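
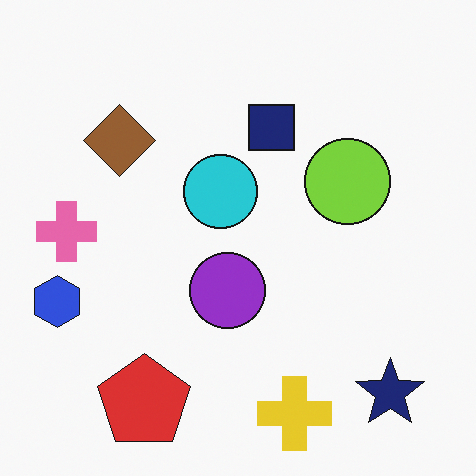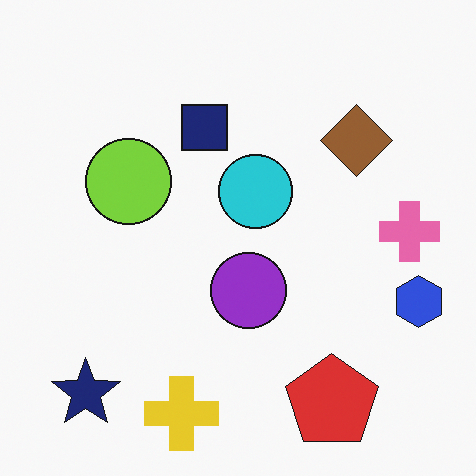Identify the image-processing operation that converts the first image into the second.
This is the original image flipped horizontally (left ↔ right).

The blue hexagon is in the left of the first image and the right of the second — shapes on opposite sides of the vertical midline have swapped in a mirror flip.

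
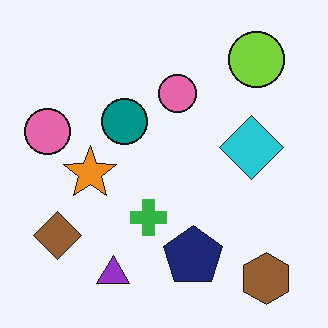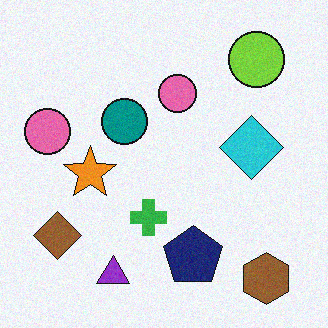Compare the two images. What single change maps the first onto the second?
The transformation is: degraded with light additive noise.

Random speckle covers the whole image, including the flat background.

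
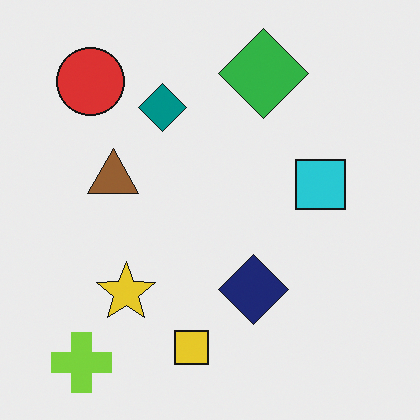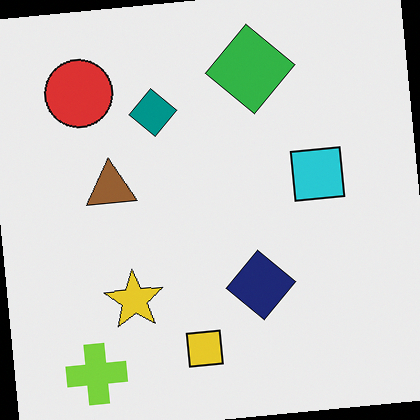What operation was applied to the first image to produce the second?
Rotated counter-clockwise by a few degrees.

Every shape is tilted by the same angle and the image corners show triangular fill wedges — a whole-image rotation by a non-right angle.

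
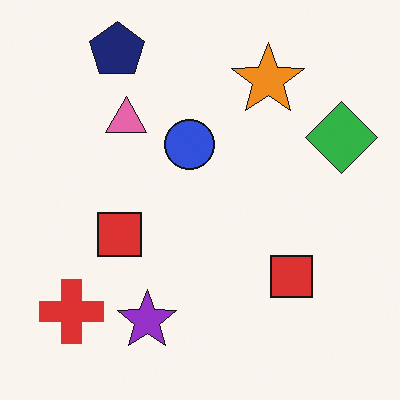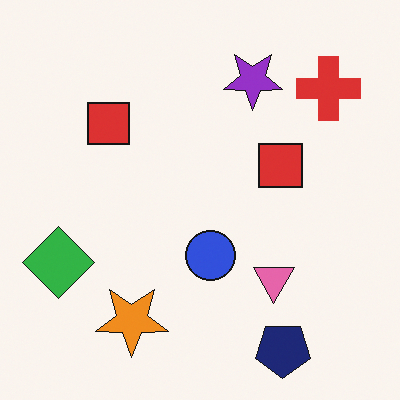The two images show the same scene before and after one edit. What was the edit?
It was rotated 180°.

The navy pentagon sits in the top-left of the first image and the bottom-right of the second — consistent with a whole-image 180° rotation.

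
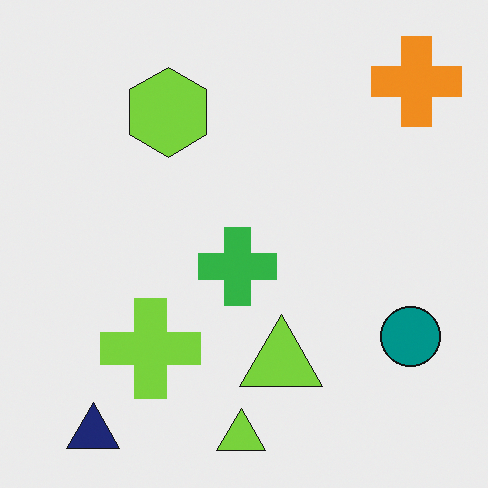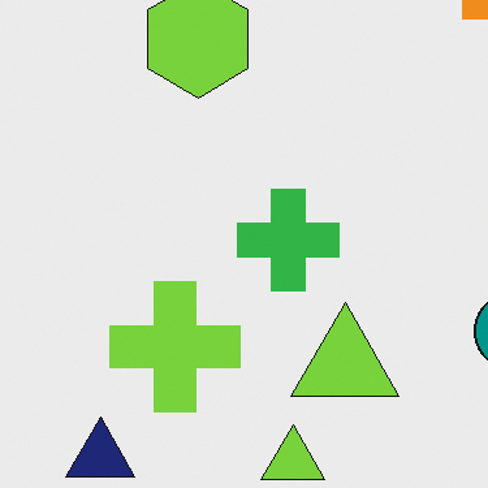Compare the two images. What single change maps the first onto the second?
The transformation is: cropped slightly and scaled back up.

The visible shapes are larger and the field of view is narrower; shapes near the original edges may be partly or wholly outside the frame — a crop-and-rescale.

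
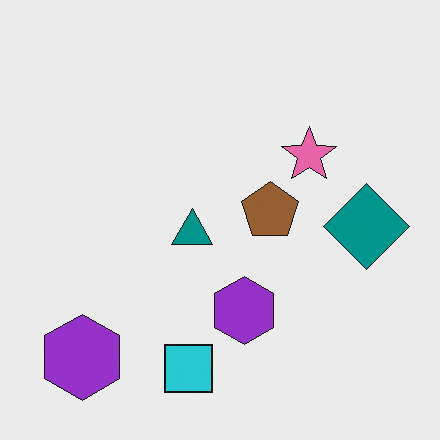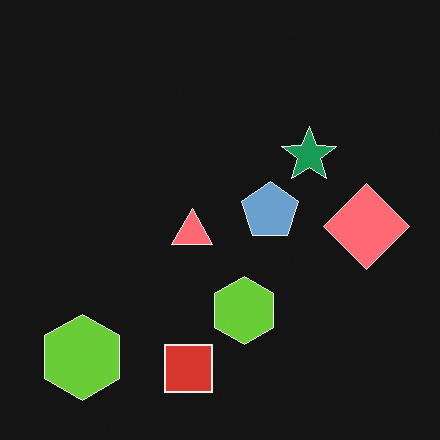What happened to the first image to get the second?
Color-inverted (negative).

The light background has become dark and every shape's color is its complement — a photographic negative.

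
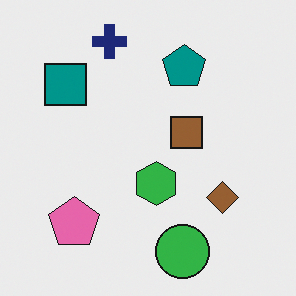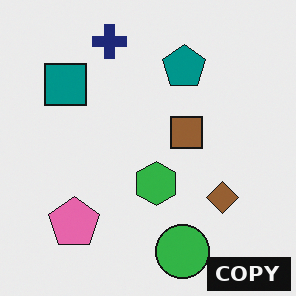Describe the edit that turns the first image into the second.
Watermarked with the text "COPY" in the lower-right corner.

A dark label reading "COPY" appears in the lower-right corner.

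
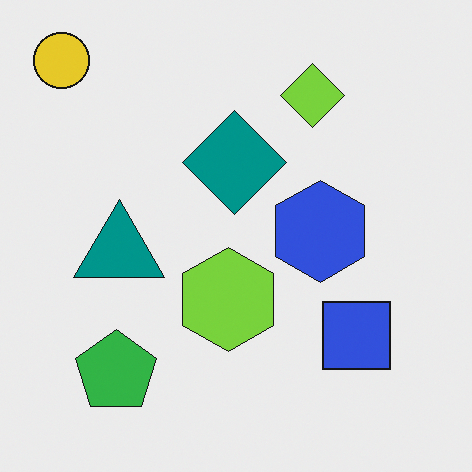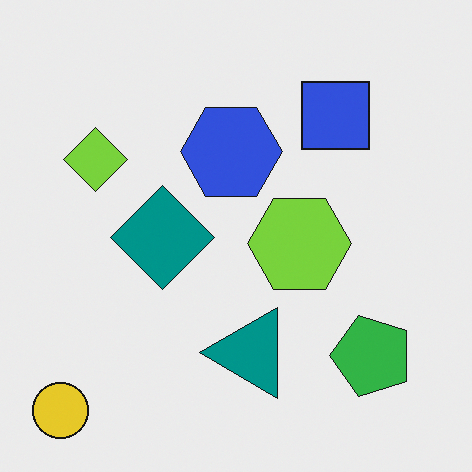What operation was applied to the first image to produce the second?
It was rotated 90° counter-clockwise.

The yellow circle sits in the top-left of the first image and the bottom-left of the second — consistent with a whole-image 90° counter-clockwise rotation.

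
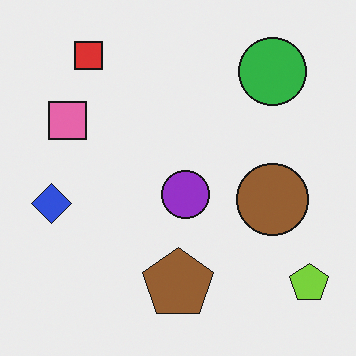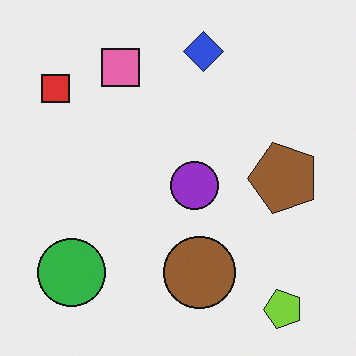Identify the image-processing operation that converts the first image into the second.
Transposed (reflected across the top-left ↔ bottom-right diagonal).

Shapes have swapped their row and column positions — what was in the top-right is now in the bottom-left — a diagonal reflection.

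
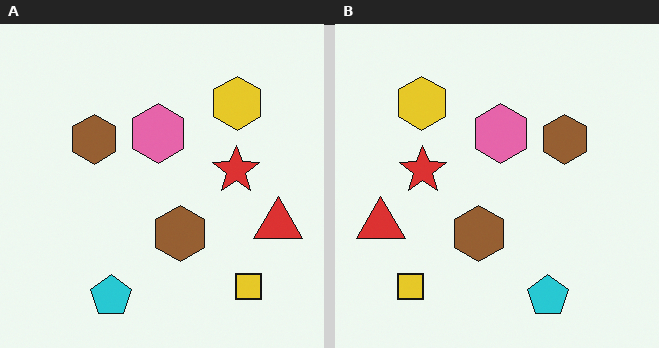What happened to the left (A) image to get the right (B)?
It was flipped horizontally (left ↔ right).

The red triangle is in the right of the left (A) image and the left of the right (B) — shapes on opposite sides of the vertical midline have swapped in a mirror flip.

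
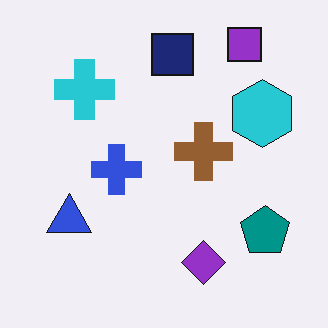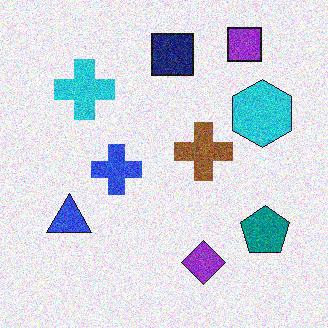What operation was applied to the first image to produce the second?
Degraded with moderate additive noise.

Random speckle covers the whole image, including the flat background.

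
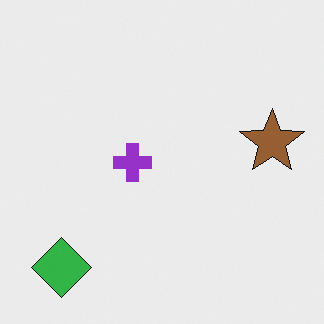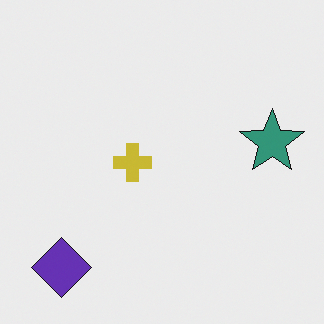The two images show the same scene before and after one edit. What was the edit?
The transformation is: hue-shifted noticeably.

Every shape's color has rotated by the same amount around the hue wheel — a uniform hue shift.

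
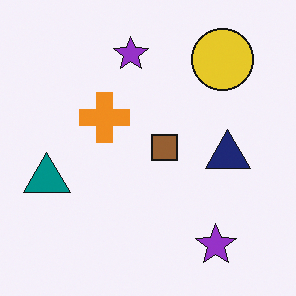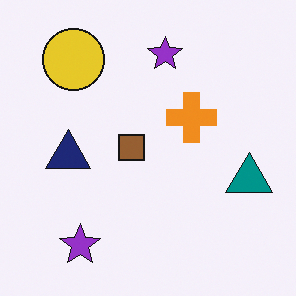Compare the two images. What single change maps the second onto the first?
The image was flipped horizontally (left ↔ right).

The teal triangle is in the right of the second image and the left of the first — shapes on opposite sides of the vertical midline have swapped in a mirror flip.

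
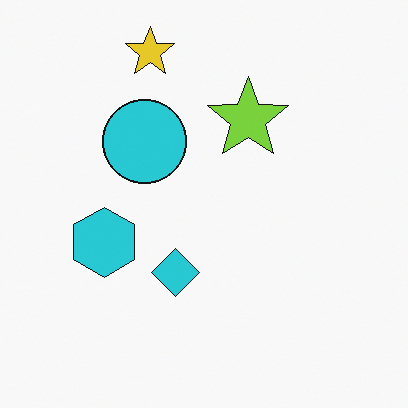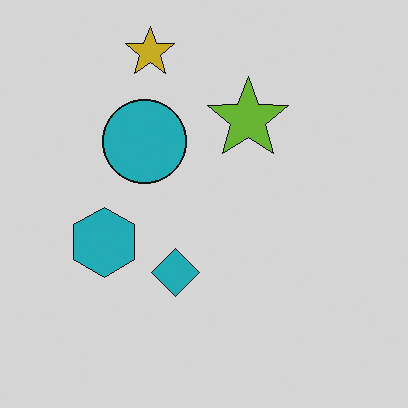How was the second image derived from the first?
It was darkened a little.

Every pixel — background and shapes alike — is uniformly darkened.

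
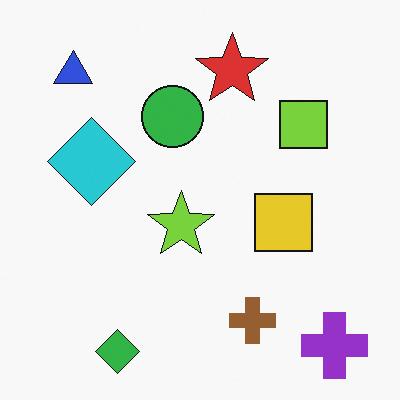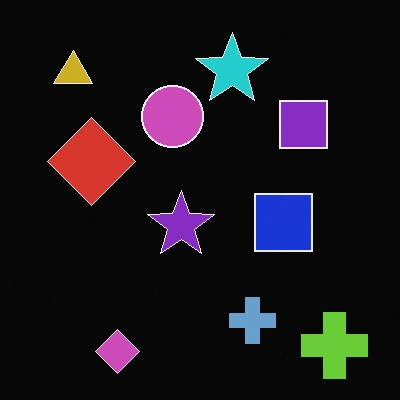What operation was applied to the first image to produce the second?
This is the original image color-inverted (negative).

The light background has become dark and every shape's color is its complement — a photographic negative.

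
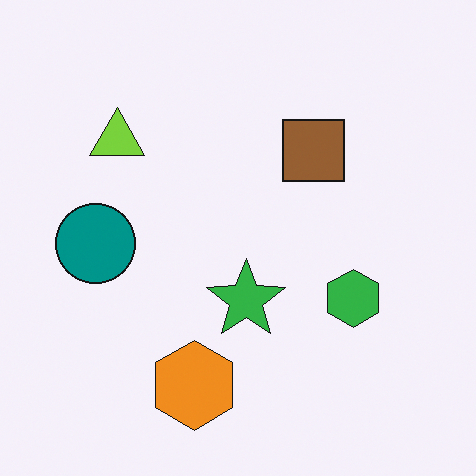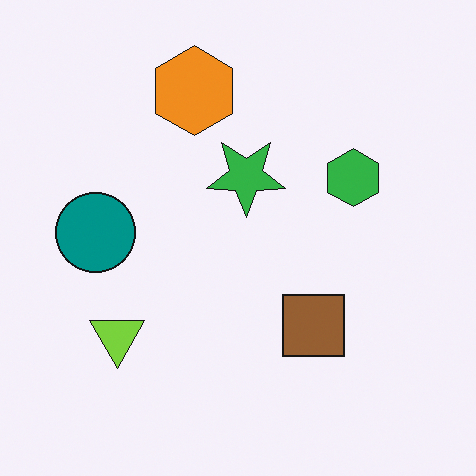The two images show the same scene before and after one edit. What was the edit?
The second image is the first flipped vertically (top ↔ bottom).

The orange hexagon is in the bottom of the first image and the top of the second — shapes on opposite sides of the horizontal midline have swapped in a mirror flip.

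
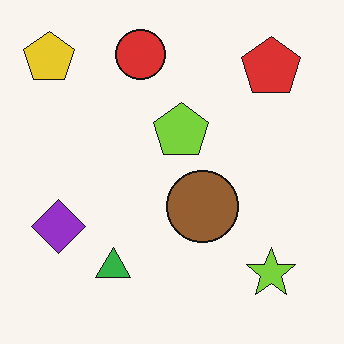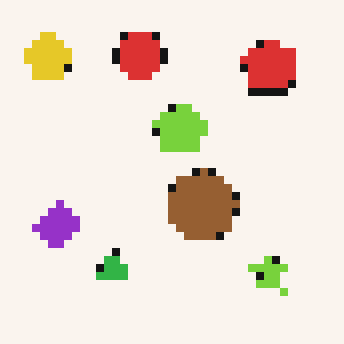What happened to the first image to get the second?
This is the original image moderately pixelated.

Shapes are reduced to large square blocks; fine edges and outlines are lost — a downscale-then-upscale (mosaic) effect.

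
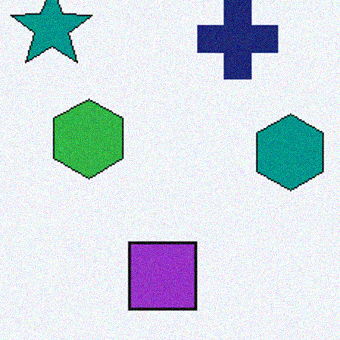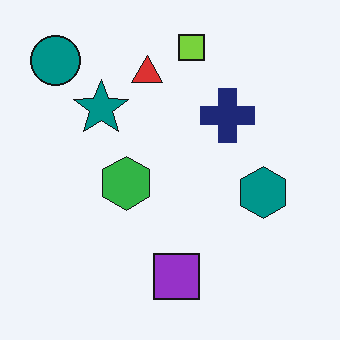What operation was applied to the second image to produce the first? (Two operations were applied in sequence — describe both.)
It was cropped to a modestly smaller region and rescaled, then degraded with light additive noise.

The visible shapes are larger and the field of view is narrower; shapes near the original edges may be partly or wholly outside the frame — a crop-and-rescale. Random speckle covers the whole image, including the flat background.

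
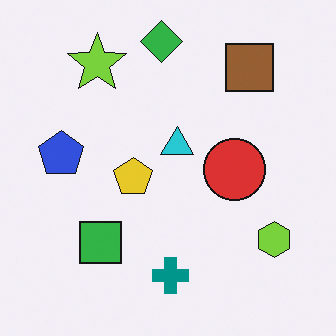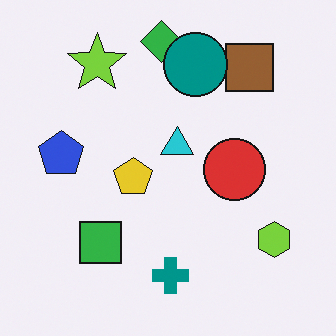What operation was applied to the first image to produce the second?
The second image is the first overlaid with an additional teal circle.

A teal circle appears in the second image that is absent from the first.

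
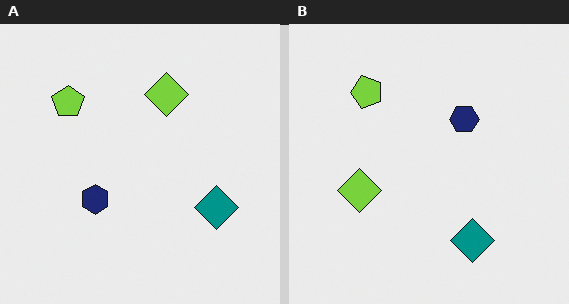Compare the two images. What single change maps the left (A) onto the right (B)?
The transformation is: transposed (reflected across the top-left ↔ bottom-right diagonal).

Shapes have swapped their row and column positions — what was in the top-right is now in the bottom-left — a diagonal reflection.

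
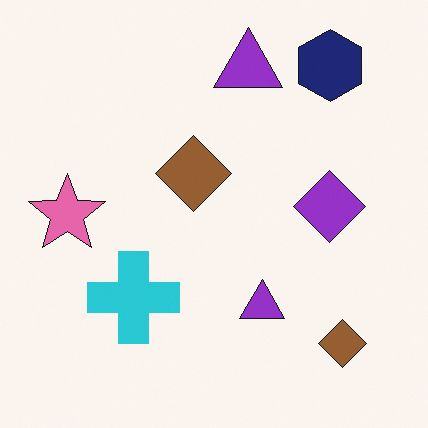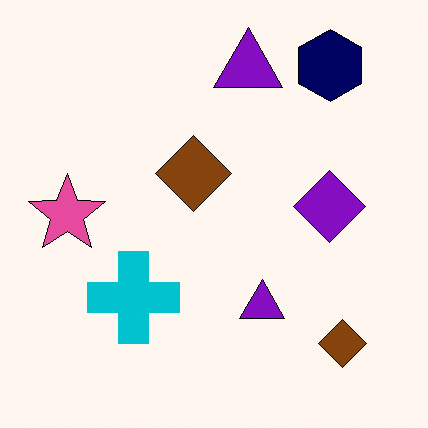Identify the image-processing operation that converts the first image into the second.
The transformation is: given slightly increased contrast.

Tones are pushed away from mid-grey across the whole image — a global contrast change.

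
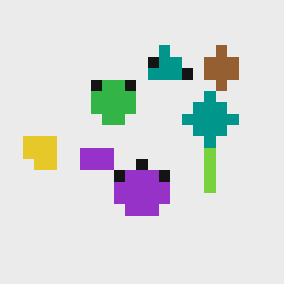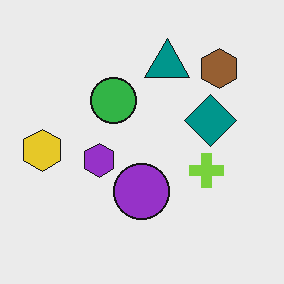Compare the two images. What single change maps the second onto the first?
This is the original image coarsely pixelated.

Shapes are reduced to large square blocks; fine edges and outlines are lost — a downscale-then-upscale (mosaic) effect.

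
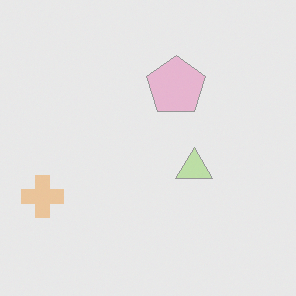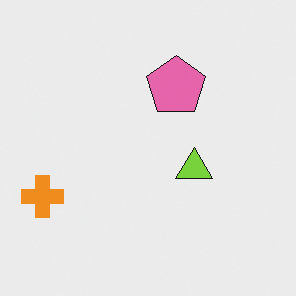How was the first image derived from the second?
It was washed out (contrast reduced).

Tones are pushed toward mid-grey across the whole image — a global contrast change.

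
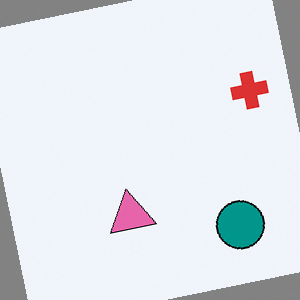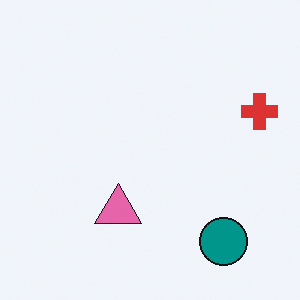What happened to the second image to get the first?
The image was rotated counter-clockwise by a few degrees.

Every shape is tilted by the same angle and the image corners show triangular fill wedges — a whole-image rotation by a non-right angle.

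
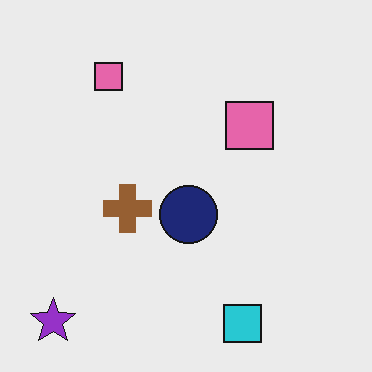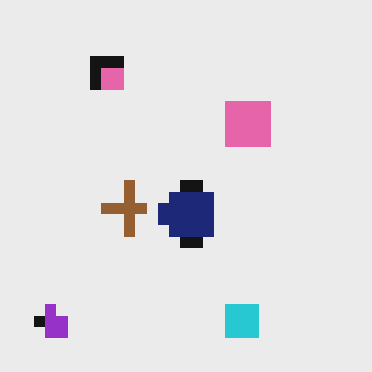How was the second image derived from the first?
Coarsely pixelated.

Shapes are reduced to large square blocks; fine edges and outlines are lost — a downscale-then-upscale (mosaic) effect.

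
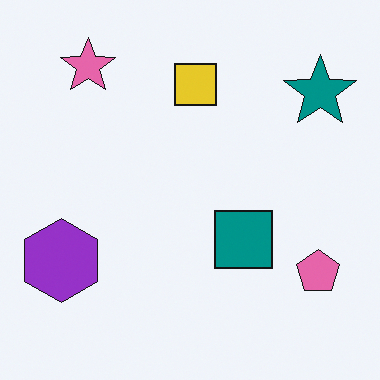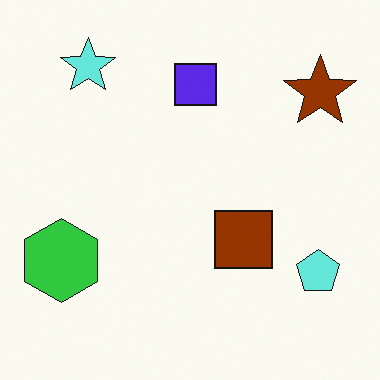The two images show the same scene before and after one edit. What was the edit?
The transformation is: hue-shifted by a large amount.

Every shape's color has rotated by the same amount around the hue wheel — a uniform hue shift.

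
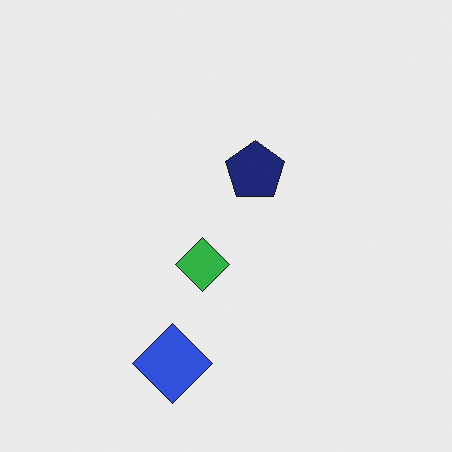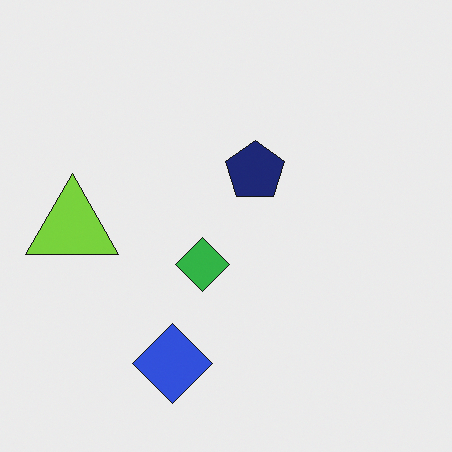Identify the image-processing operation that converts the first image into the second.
This is the original image overlaid with an additional lime triangle.

A lime triangle appears in the second image that is absent from the first.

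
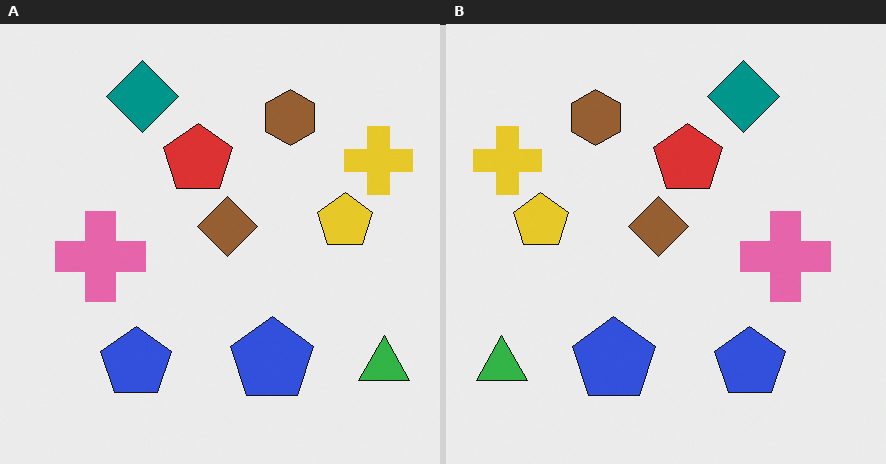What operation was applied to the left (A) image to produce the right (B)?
The transformation is: flipped horizontally (left ↔ right).

The green triangle is in the bottom-right of the left (A) image and the bottom-left of the right (B) — shapes on opposite sides of the vertical midline have swapped in a mirror flip.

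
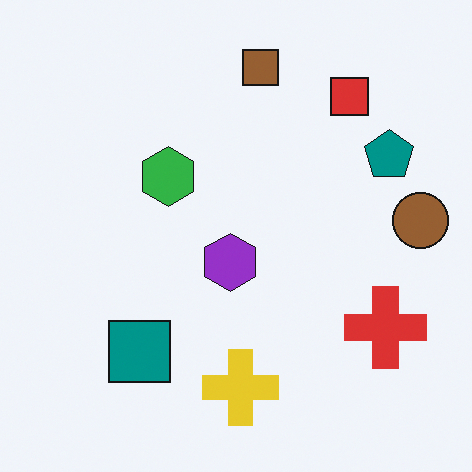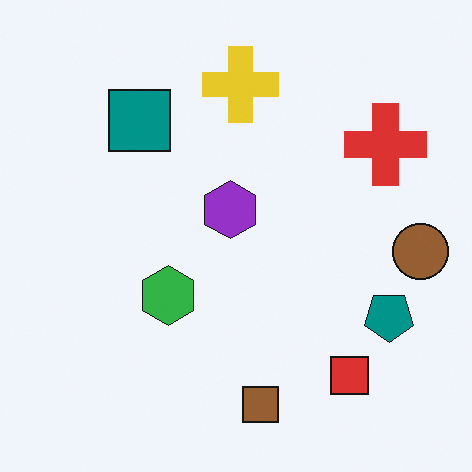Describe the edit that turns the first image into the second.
Flipped vertically (top ↔ bottom).

The brown square is in the top of the first image and the bottom of the second — shapes on opposite sides of the horizontal midline have swapped in a mirror flip.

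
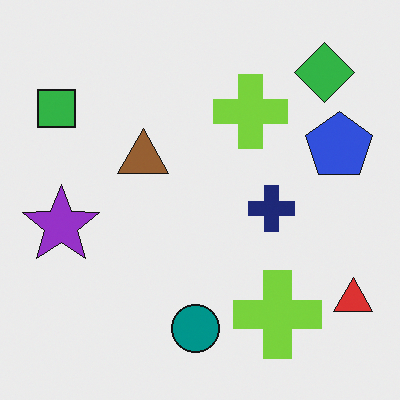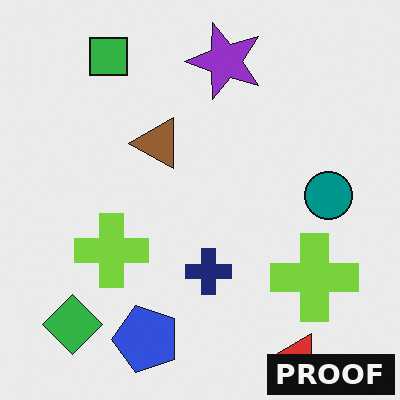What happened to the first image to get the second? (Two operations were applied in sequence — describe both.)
The second image is the first transposed (reflected across the top-left ↔ bottom-right diagonal), then watermarked with the text "PROOF" in the lower-right corner.

Shapes have swapped their row and column positions — what was in the top-right is now in the bottom-left — a diagonal reflection. A dark label reading "PROOF" appears in the lower-right corner.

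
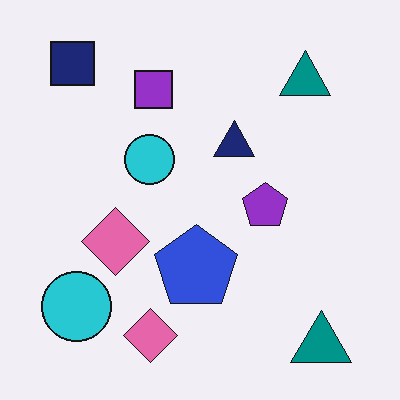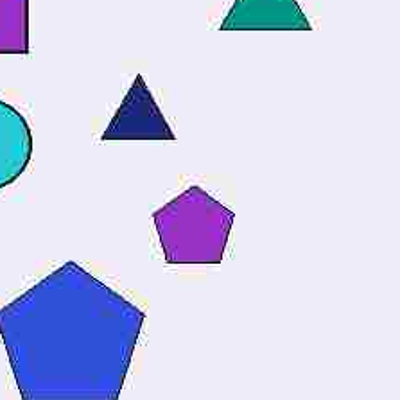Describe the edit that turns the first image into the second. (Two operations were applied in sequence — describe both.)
This is the original image heavily JPEG-compressed with obvious blocking artifacts, then cropped tightly and scaled back up.

Blocky 8×8 compression artifacts appear around shape edges and the flat background shows ringing — characteristic JPEG degradation. The visible shapes are larger and the field of view is narrower; shapes near the original edges may be partly or wholly outside the frame — a crop-and-rescale.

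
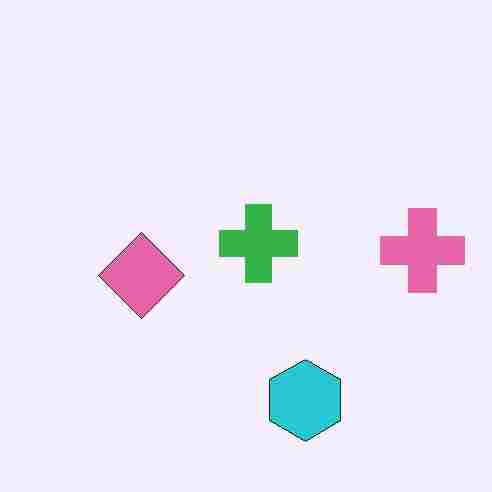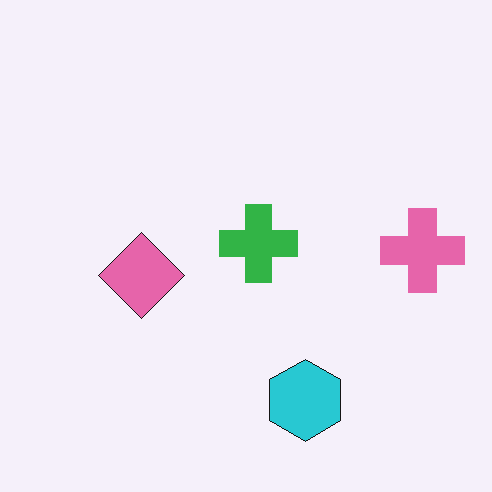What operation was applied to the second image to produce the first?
This is the original image heavily JPEG-compressed with obvious blocking artifacts.

Blocky 8×8 compression artifacts appear around shape edges and the flat background shows ringing — characteristic JPEG degradation.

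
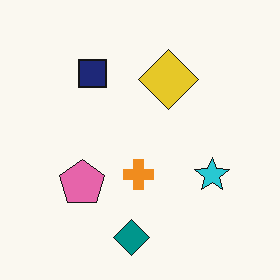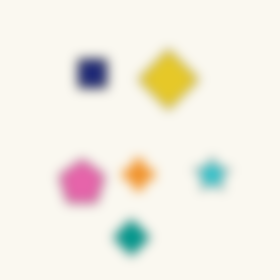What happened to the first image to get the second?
Heavily blurred.

Shape edges and outlines are uniformly softened across the whole image.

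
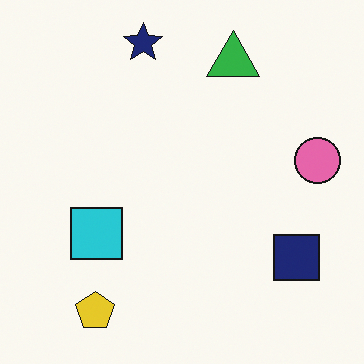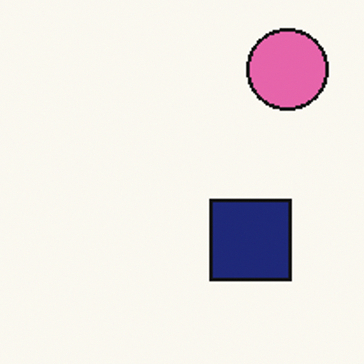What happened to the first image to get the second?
This is the original image cropped tightly and scaled back up.

The visible shapes are larger and the field of view is narrower; shapes near the original edges may be partly or wholly outside the frame — a crop-and-rescale.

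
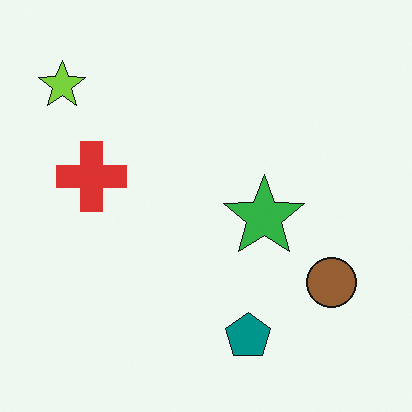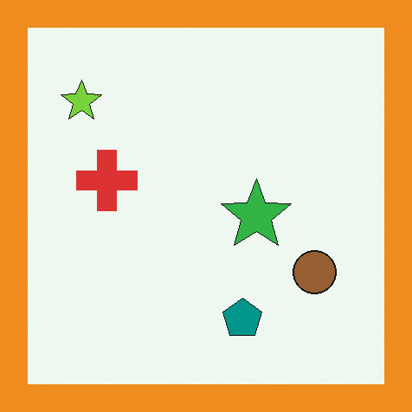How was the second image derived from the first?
This is the original image framed with a orange border.

A solid orange frame runs around the edge of the second image, with the content slightly shrunk inside it.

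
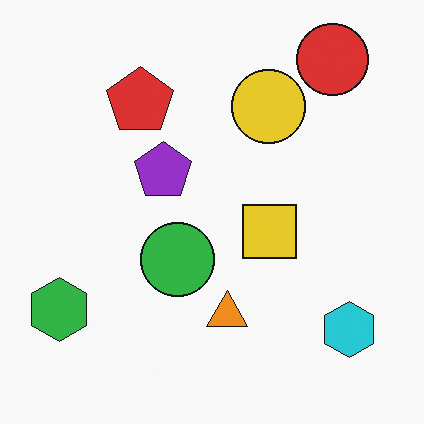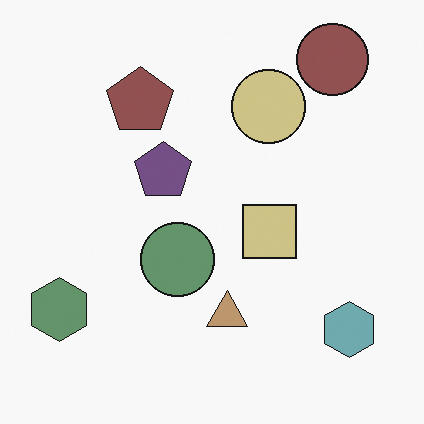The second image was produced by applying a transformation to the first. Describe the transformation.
It was heavily desaturated.

All colors are more muted and greyish — a global saturation change.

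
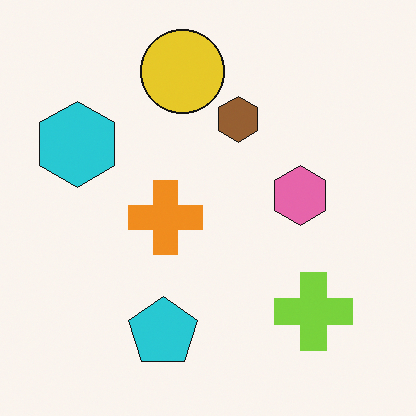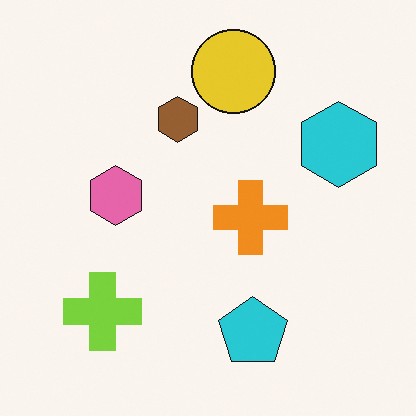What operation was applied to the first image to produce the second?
The second image is the first flipped horizontally (left ↔ right).

The cyan hexagon is in the left of the first image and the right of the second — shapes on opposite sides of the vertical midline have swapped in a mirror flip.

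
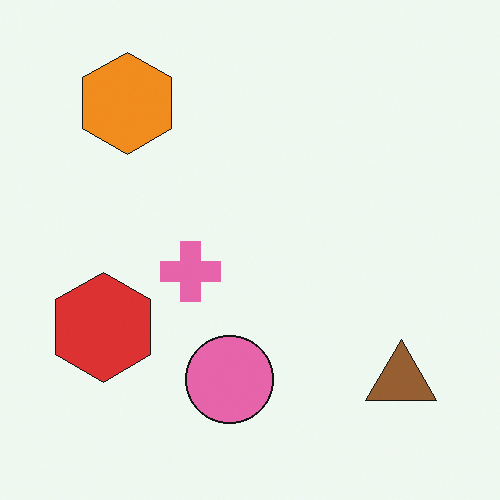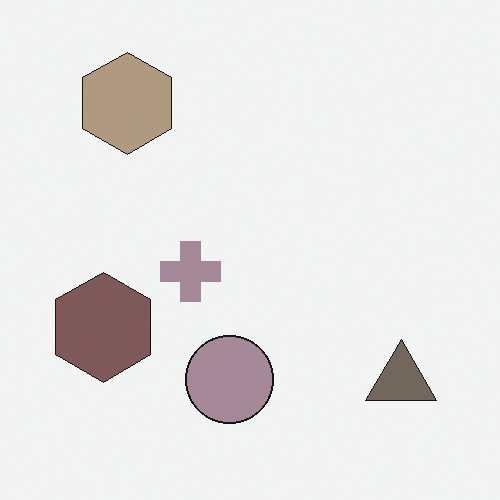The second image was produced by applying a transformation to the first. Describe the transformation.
It was heavily desaturated.

All colors are more muted and greyish — a global saturation change.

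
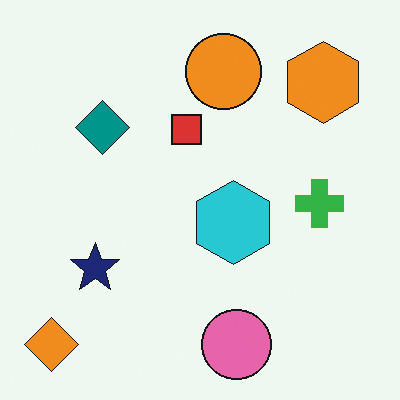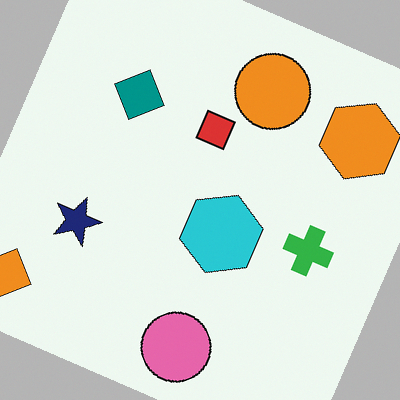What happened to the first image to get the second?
This is the original image rotated clockwise by a moderate amount.

Every shape is tilted by the same angle and the image corners show triangular fill wedges — a whole-image rotation by a non-right angle.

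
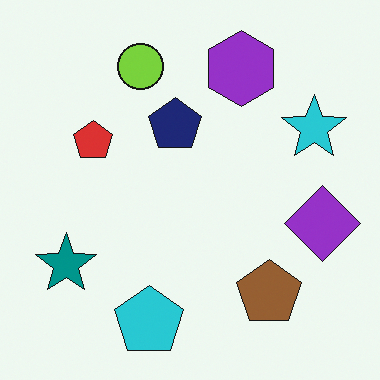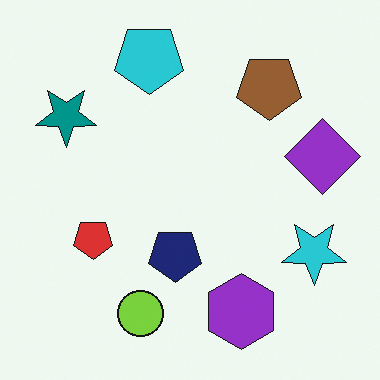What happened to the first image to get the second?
The second image is the first flipped vertically (top ↔ bottom).

The cyan pentagon is in the bottom of the first image and the top of the second — shapes on opposite sides of the horizontal midline have swapped in a mirror flip.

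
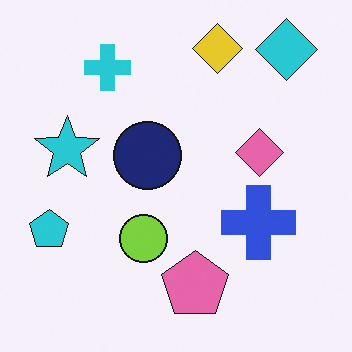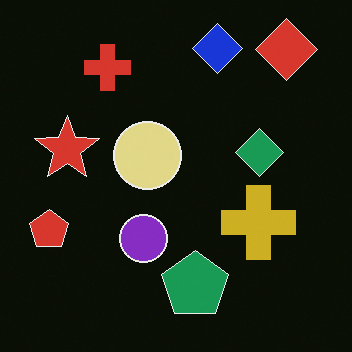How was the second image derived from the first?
This is the original image color-inverted (negative).

The light background has become dark and every shape's color is its complement — a photographic negative.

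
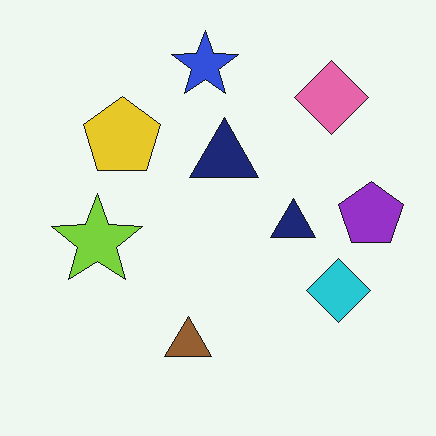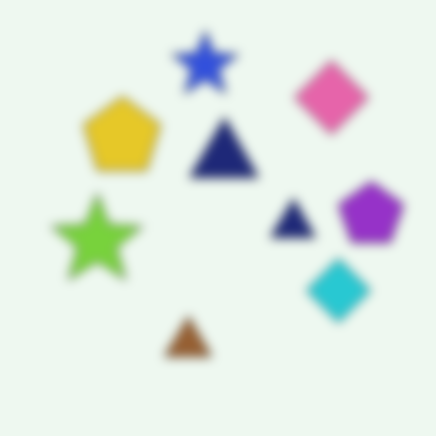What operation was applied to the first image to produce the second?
The image was strongly gaussian-blurred.

Shape edges and outlines are uniformly softened across the whole image.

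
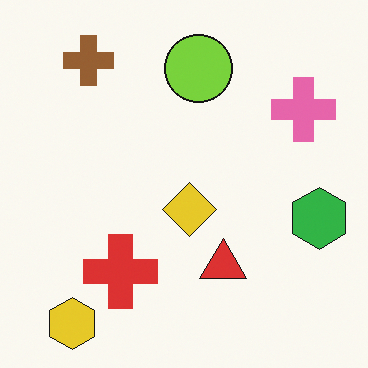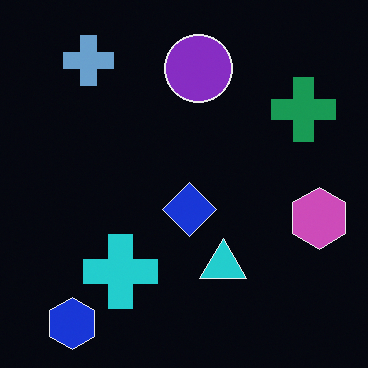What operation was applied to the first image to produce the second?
This is the original image color-inverted (negative).

The light background has become dark and every shape's color is its complement — a photographic negative.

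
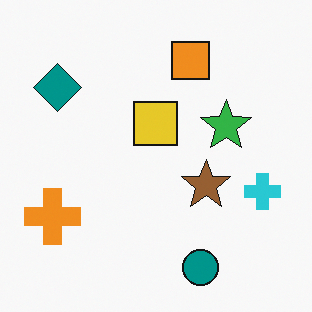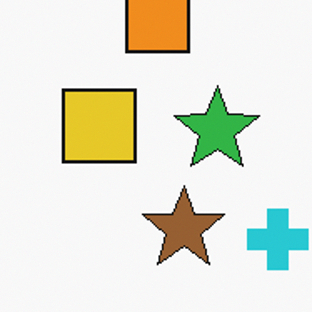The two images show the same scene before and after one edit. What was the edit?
Cropped tightly and scaled back up.

The visible shapes are larger and the field of view is narrower; shapes near the original edges may be partly or wholly outside the frame — a crop-and-rescale.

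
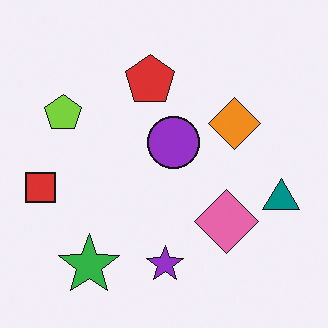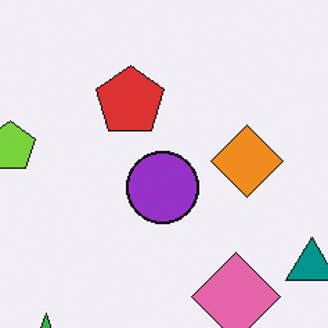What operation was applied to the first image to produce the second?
Cropped to a modestly smaller region and rescaled.

The visible shapes are larger and the field of view is narrower; shapes near the original edges may be partly or wholly outside the frame — a crop-and-rescale.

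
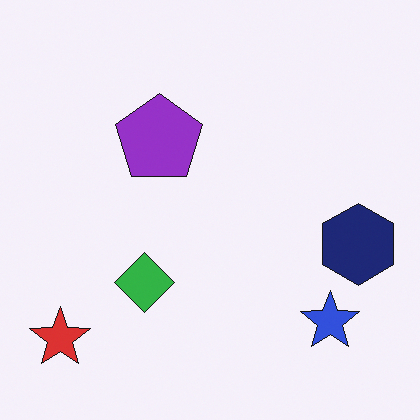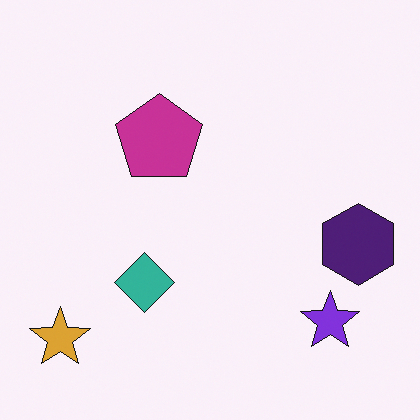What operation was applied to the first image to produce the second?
This is the original image hue-shifted slightly.

Every shape's color has rotated by the same amount around the hue wheel — a uniform hue shift.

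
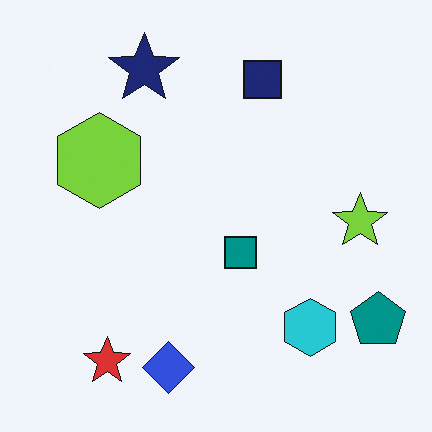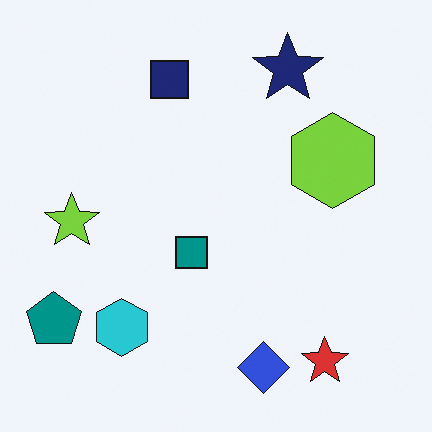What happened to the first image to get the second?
It was flipped horizontally (left ↔ right).

The teal pentagon is in the bottom-right of the first image and the bottom-left of the second — shapes on opposite sides of the vertical midline have swapped in a mirror flip.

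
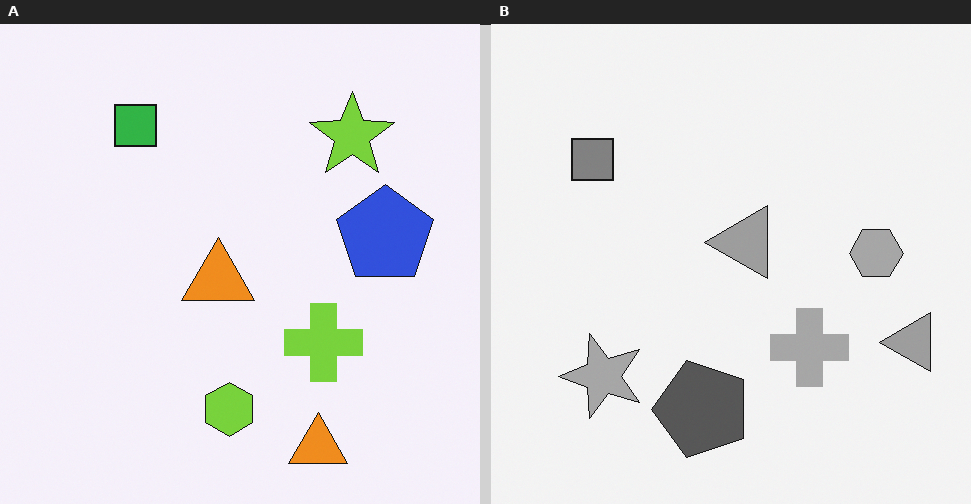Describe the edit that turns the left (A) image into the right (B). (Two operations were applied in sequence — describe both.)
This is the original image converted to grayscale, then transposed (reflected across the top-left ↔ bottom-right diagonal).

All color is removed — every shape is now a shade of grey. Shapes have swapped their row and column positions — what was in the top-right is now in the bottom-left — a diagonal reflection.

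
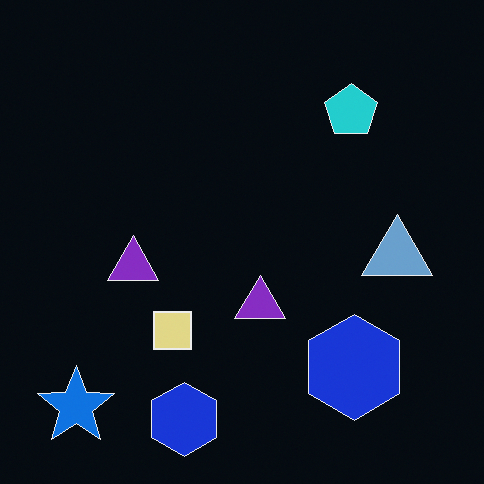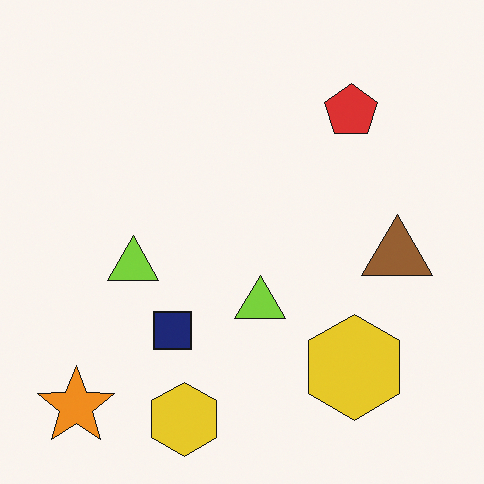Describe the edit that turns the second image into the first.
It was color-inverted (negative).

The light background has become dark and every shape's color is its complement — a photographic negative.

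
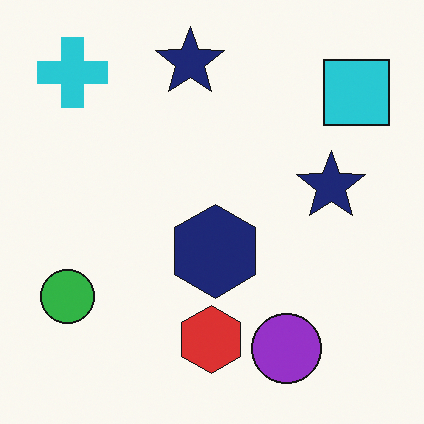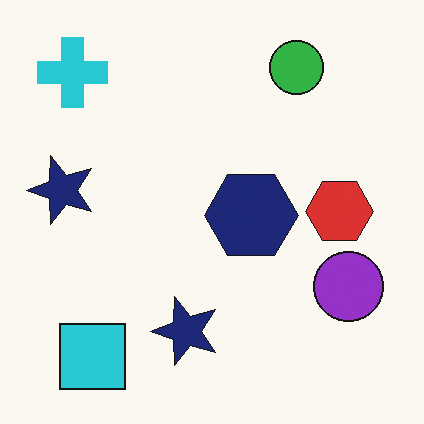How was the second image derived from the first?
Transposed (reflected across the top-left ↔ bottom-right diagonal).

Shapes have swapped their row and column positions — what was in the top-right is now in the bottom-left — a diagonal reflection.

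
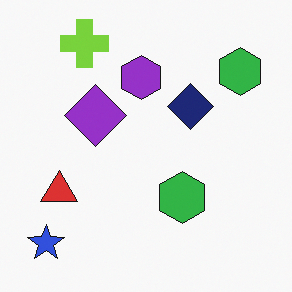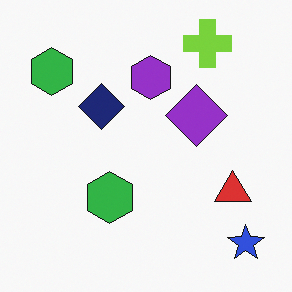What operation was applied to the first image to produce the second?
The transformation is: flipped horizontally (left ↔ right).

The blue star is in the bottom-left of the first image and the bottom-right of the second — shapes on opposite sides of the vertical midline have swapped in a mirror flip.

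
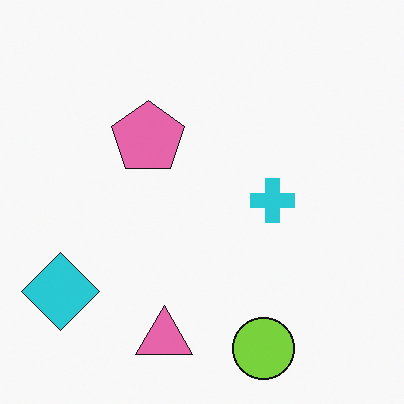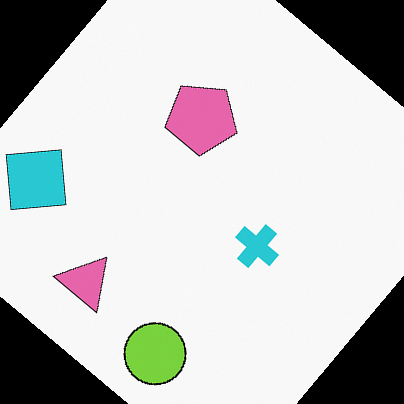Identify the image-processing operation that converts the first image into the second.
The image was rotated clockwise by a large amount — several tens of degrees.

Every shape is tilted by the same angle and the image corners show triangular fill wedges — a whole-image rotation by a non-right angle.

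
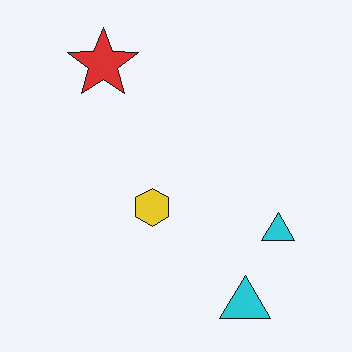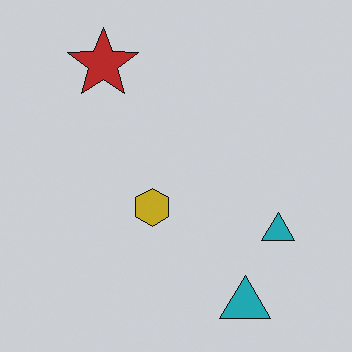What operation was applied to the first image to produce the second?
This is the original image slightly darkened.

Every pixel — background and shapes alike — is uniformly darkened.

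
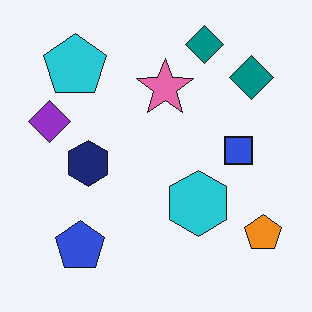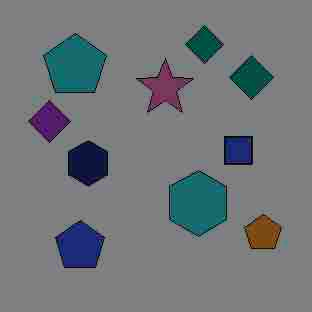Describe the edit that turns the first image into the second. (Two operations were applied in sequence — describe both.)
The second image is the first heavily JPEG-compressed with obvious blocking artifacts, then noticeably darkened.

Blocky 8×8 compression artifacts appear around shape edges and the flat background shows ringing — characteristic JPEG degradation. Every pixel — background and shapes alike — is uniformly darkened.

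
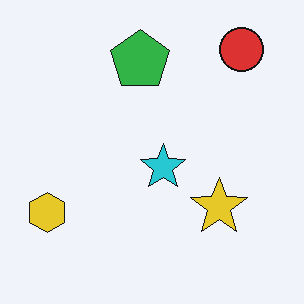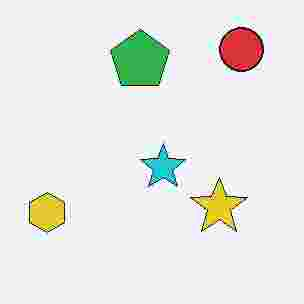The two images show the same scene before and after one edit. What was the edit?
Heavily JPEG-compressed with obvious blocking artifacts.

Blocky 8×8 compression artifacts appear around shape edges and the flat background shows ringing — characteristic JPEG degradation.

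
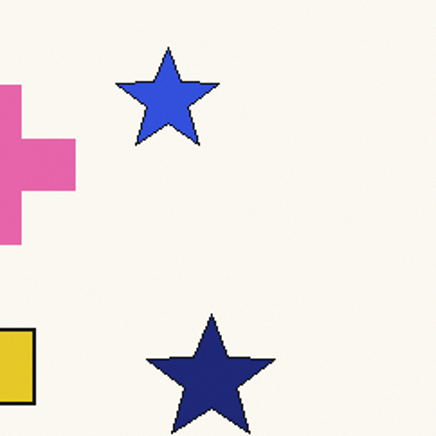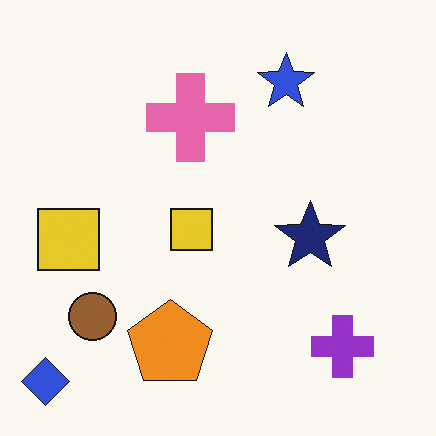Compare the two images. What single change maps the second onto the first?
The first image is the second cropped to a noticeably smaller region and rescaled.

The visible shapes are larger and the field of view is narrower; shapes near the original edges may be partly or wholly outside the frame — a crop-and-rescale.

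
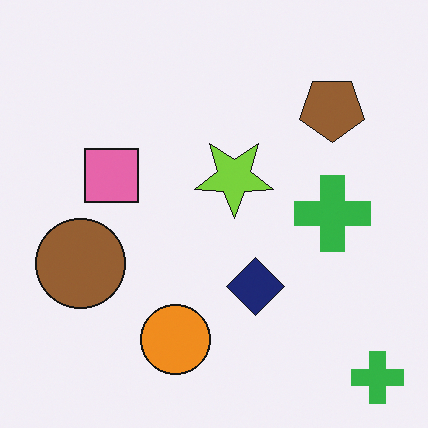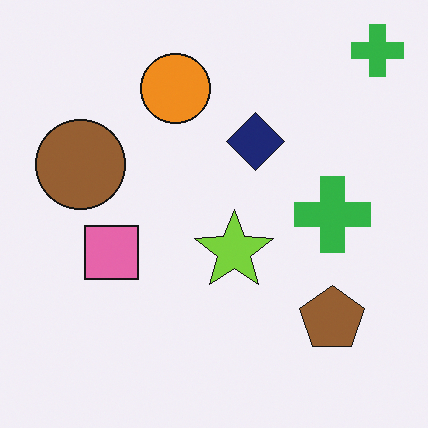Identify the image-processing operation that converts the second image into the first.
This is the original image flipped vertically (top ↔ bottom).

The orange circle is in the top of the second image and the bottom of the first — shapes on opposite sides of the horizontal midline have swapped in a mirror flip.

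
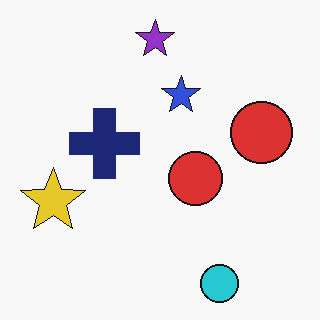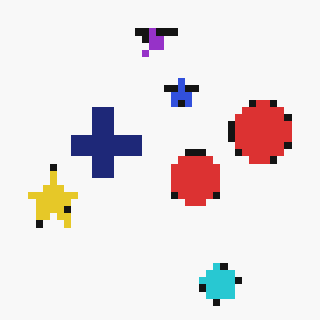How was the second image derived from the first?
This is the original image moderately pixelated.

Shapes are reduced to large square blocks; fine edges and outlines are lost — a downscale-then-upscale (mosaic) effect.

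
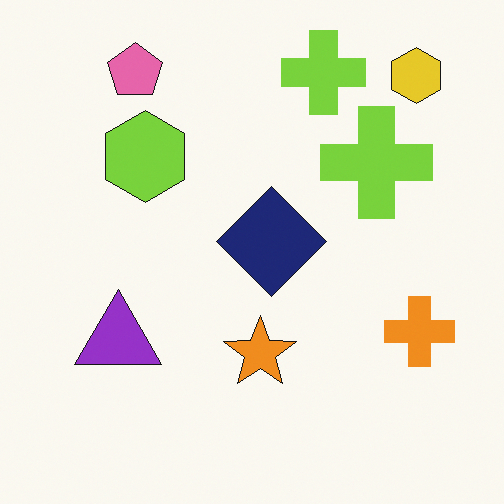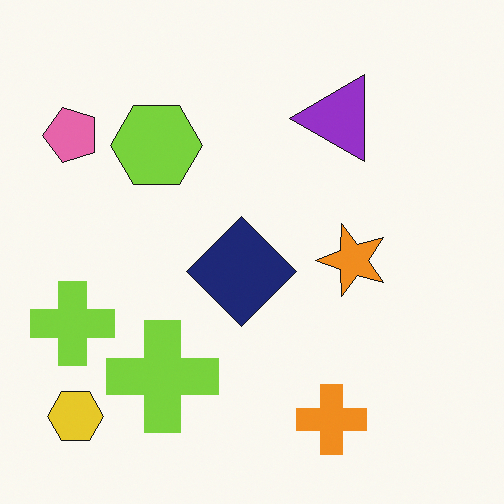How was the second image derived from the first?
The image was transposed (reflected across the top-left ↔ bottom-right diagonal).

Shapes have swapped their row and column positions — what was in the top-right is now in the bottom-left — a diagonal reflection.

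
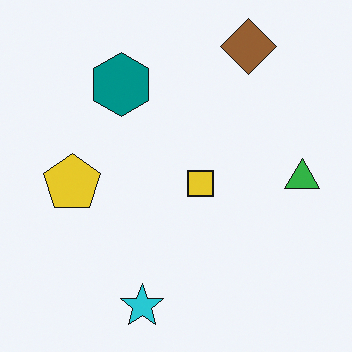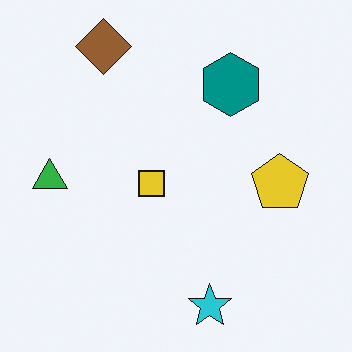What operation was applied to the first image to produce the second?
The transformation is: flipped horizontally (left ↔ right).

The green triangle is in the right of the first image and the left of the second — shapes on opposite sides of the vertical midline have swapped in a mirror flip.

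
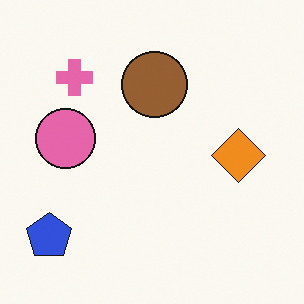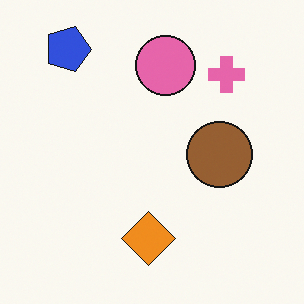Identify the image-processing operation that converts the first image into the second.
It was rotated 90° clockwise.

The blue pentagon sits in the bottom-left of the first image and the top-left of the second — consistent with a whole-image 90° clockwise rotation.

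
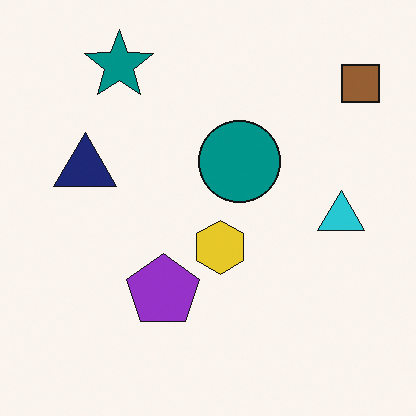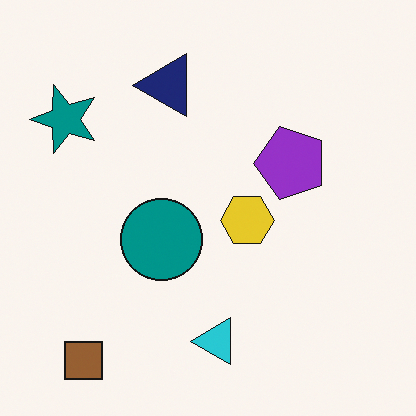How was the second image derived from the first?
It was transposed (reflected across the top-left ↔ bottom-right diagonal).

Shapes have swapped their row and column positions — what was in the top-right is now in the bottom-left — a diagonal reflection.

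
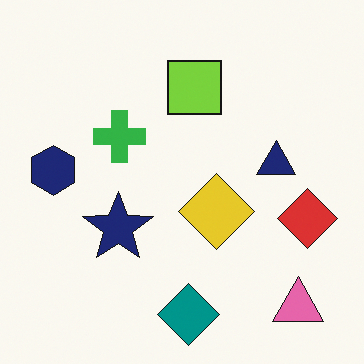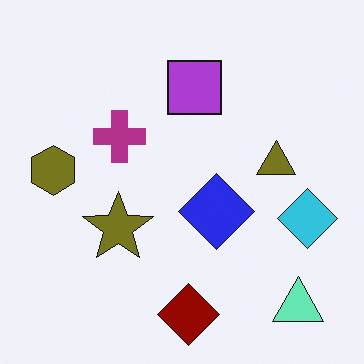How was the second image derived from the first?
The image was hue-shifted by a large amount.

Every shape's color has rotated by the same amount around the hue wheel — a uniform hue shift.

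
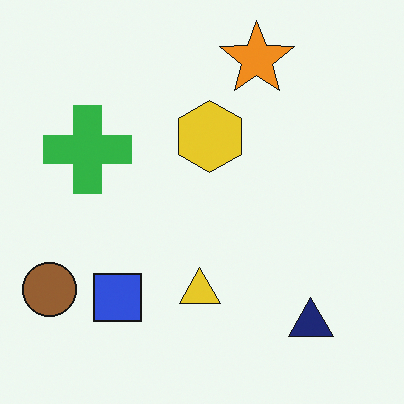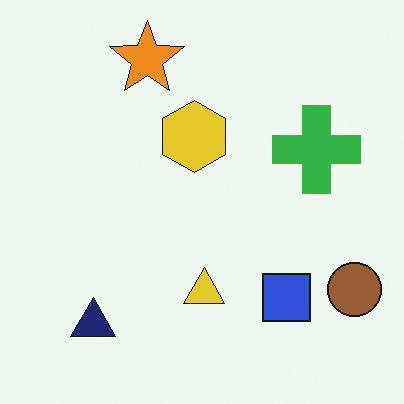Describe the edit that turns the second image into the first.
Flipped horizontally (left ↔ right).

The brown circle is in the bottom-right of the second image and the bottom-left of the first — shapes on opposite sides of the vertical midline have swapped in a mirror flip.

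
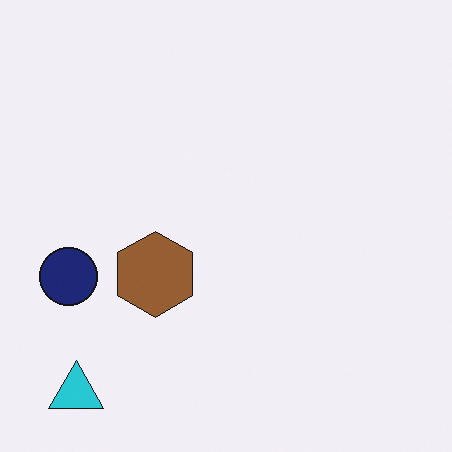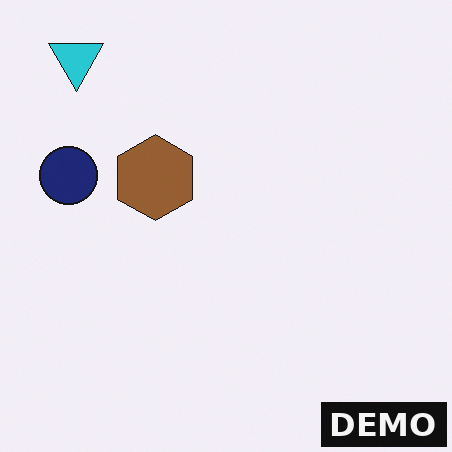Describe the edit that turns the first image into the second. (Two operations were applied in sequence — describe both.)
The image was flipped vertically (top ↔ bottom), then watermarked with the text "DEMO" in the lower-right corner.

The cyan triangle is in the bottom-left of the first image and the top-left of the second — shapes on opposite sides of the horizontal midline have swapped in a mirror flip. A dark label reading "DEMO" appears in the lower-right corner.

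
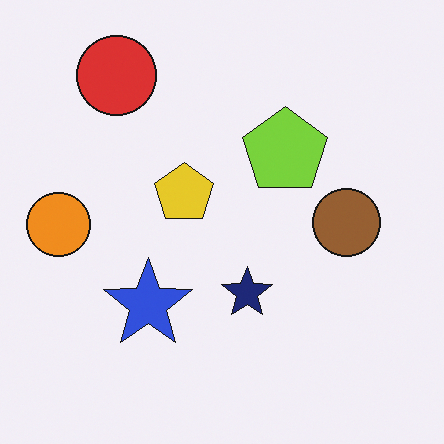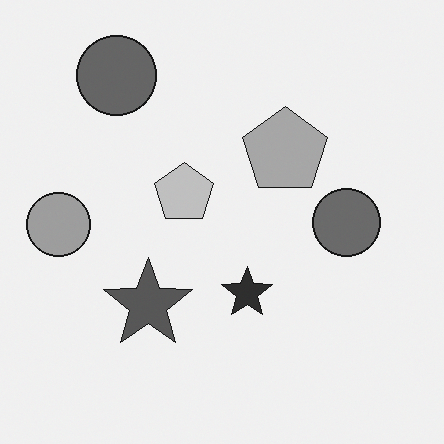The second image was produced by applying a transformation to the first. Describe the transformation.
It was converted to grayscale.

All color is removed — every shape is now a shade of grey.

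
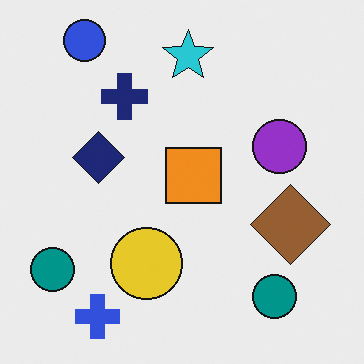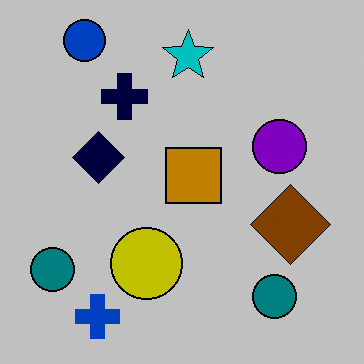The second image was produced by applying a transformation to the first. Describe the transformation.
The transformation is: heavily posterized to just a handful of flat colors.

Each flat color has snapped to a coarser quantized level — most visibly, the near-white background has dropped to a flat grey.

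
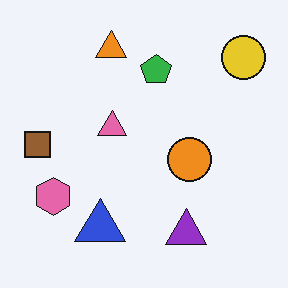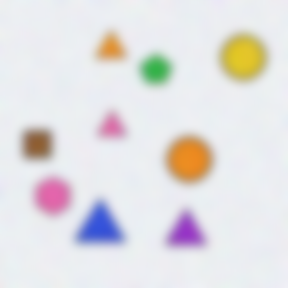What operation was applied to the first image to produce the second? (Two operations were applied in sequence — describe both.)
It was degraded with moderate additive noise, then heavily blurred.

Random speckle covers the whole image, including the flat background. Shape edges and outlines are uniformly softened across the whole image.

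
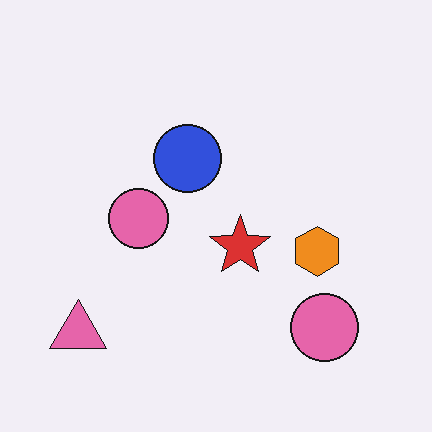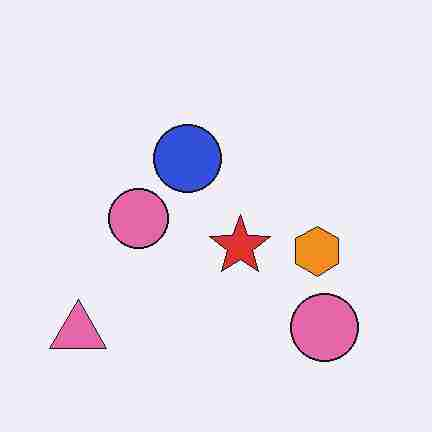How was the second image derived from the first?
Degraded with heavy JPEG compression.

Blocky 8×8 compression artifacts appear around shape edges and the flat background shows ringing — characteristic JPEG degradation.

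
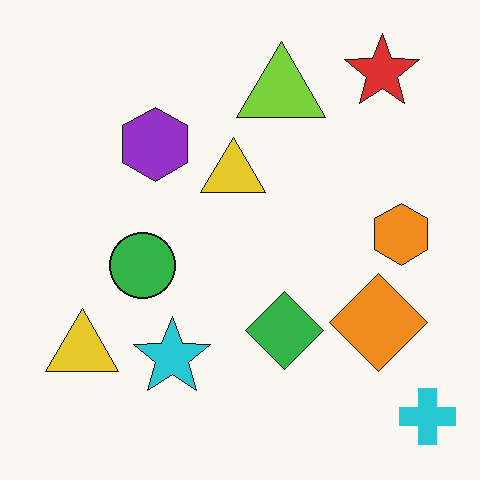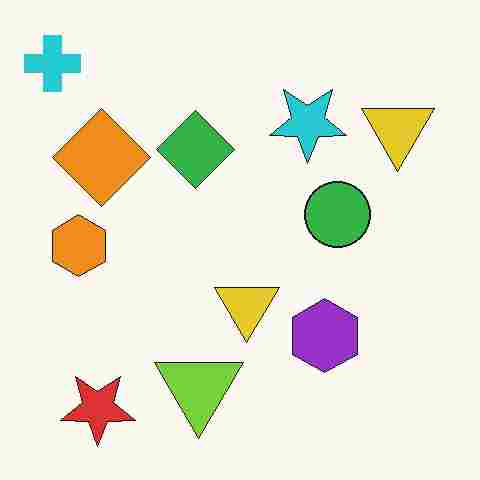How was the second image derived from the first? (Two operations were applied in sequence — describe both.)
This is the original image rotated 180°, then heavily JPEG-compressed with obvious blocking artifacts.

The cyan cross sits in the bottom-right of the first image and the top-left of the second — consistent with a whole-image 180° rotation. Blocky 8×8 compression artifacts appear around shape edges and the flat background shows ringing — characteristic JPEG degradation.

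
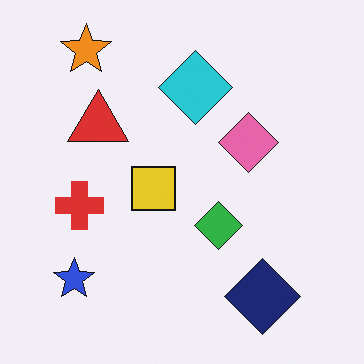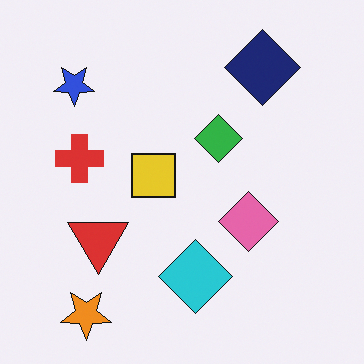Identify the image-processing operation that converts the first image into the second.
The transformation is: flipped vertically (top ↔ bottom).

The orange star is in the top-left of the first image and the bottom-left of the second — shapes on opposite sides of the horizontal midline have swapped in a mirror flip.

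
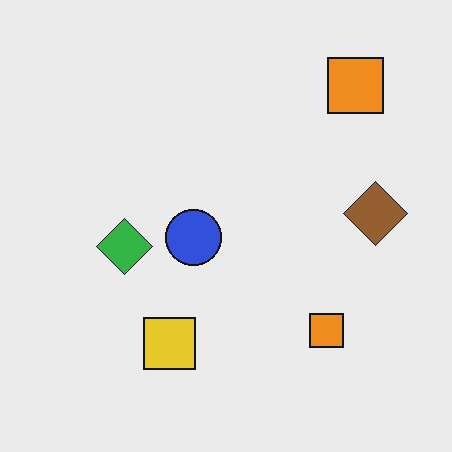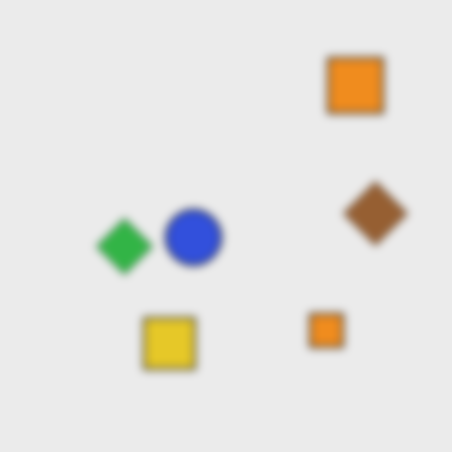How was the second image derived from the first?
This is the original image moderately blurred.

Shape edges and outlines are uniformly softened across the whole image.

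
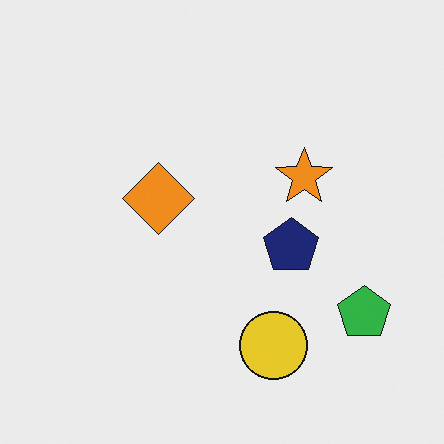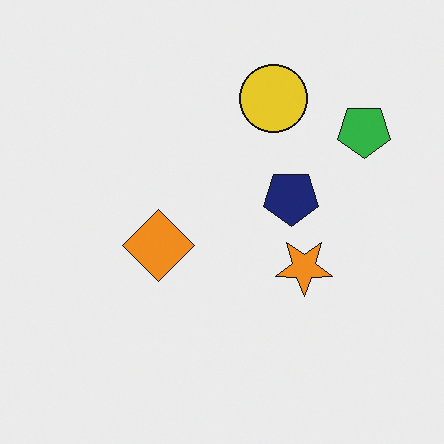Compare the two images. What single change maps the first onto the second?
It was flipped vertically (top ↔ bottom).

The yellow circle is in the bottom of the first image and the top of the second — shapes on opposite sides of the horizontal midline have swapped in a mirror flip.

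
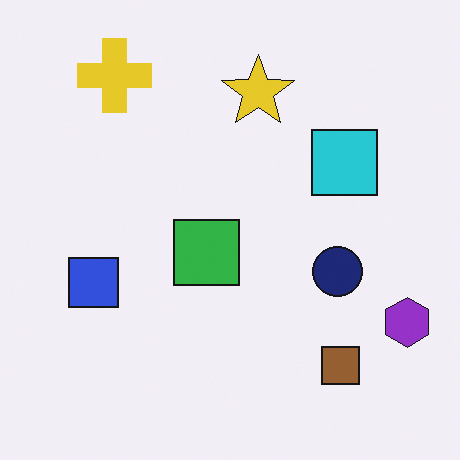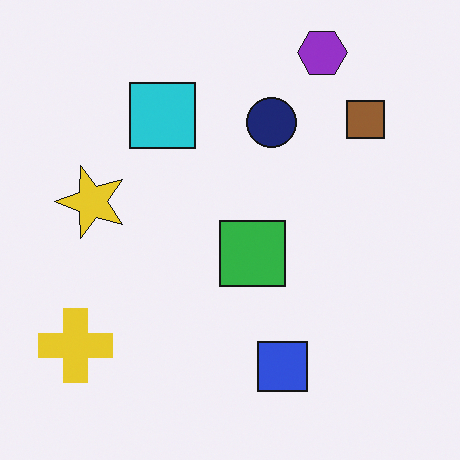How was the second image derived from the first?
The image was rotated 90° counter-clockwise.

The purple hexagon sits in the bottom-right of the first image and the top-right of the second — consistent with a whole-image 90° counter-clockwise rotation.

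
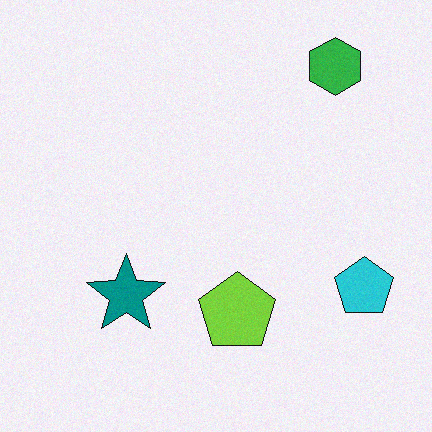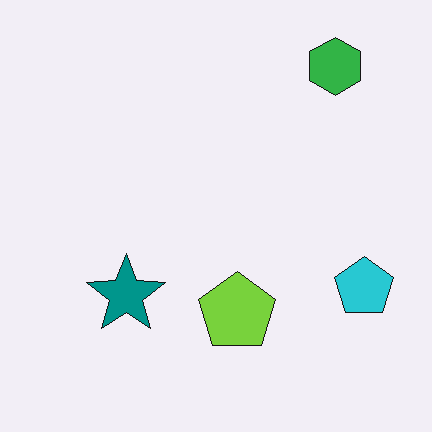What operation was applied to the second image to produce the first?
Degraded with subtle gaussian noise.

Random speckle covers the whole image, including the flat background.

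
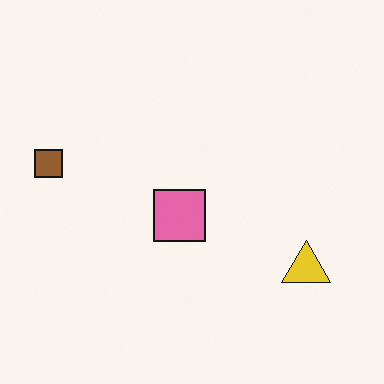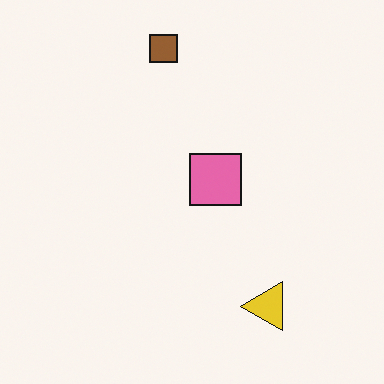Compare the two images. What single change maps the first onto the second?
The image was transposed (reflected across the top-left ↔ bottom-right diagonal).

Shapes have swapped their row and column positions — what was in the top-right is now in the bottom-left — a diagonal reflection.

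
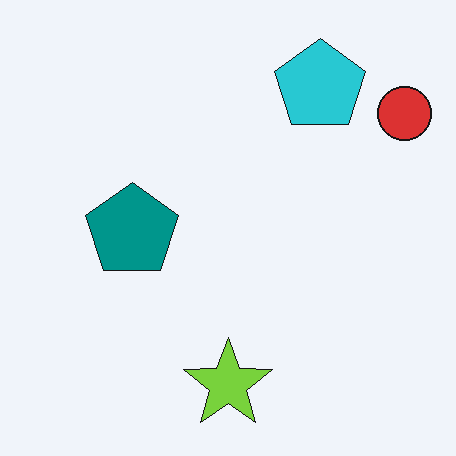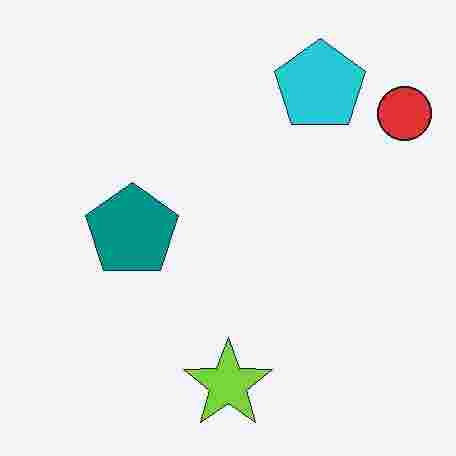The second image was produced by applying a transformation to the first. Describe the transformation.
It was degraded with heavy JPEG compression.

Blocky 8×8 compression artifacts appear around shape edges and the flat background shows ringing — characteristic JPEG degradation.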